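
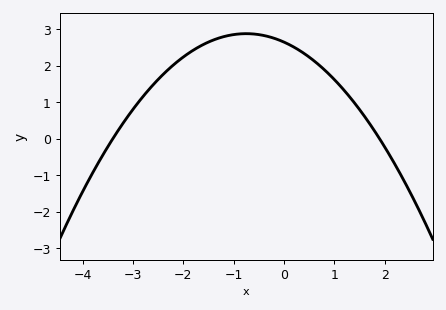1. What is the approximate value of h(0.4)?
2.34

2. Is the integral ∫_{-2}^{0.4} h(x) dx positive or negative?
positive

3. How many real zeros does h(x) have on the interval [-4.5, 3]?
2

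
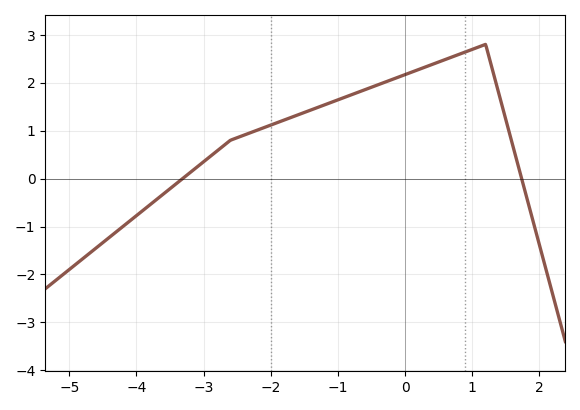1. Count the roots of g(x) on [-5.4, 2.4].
2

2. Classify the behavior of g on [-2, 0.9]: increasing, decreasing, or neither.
increasing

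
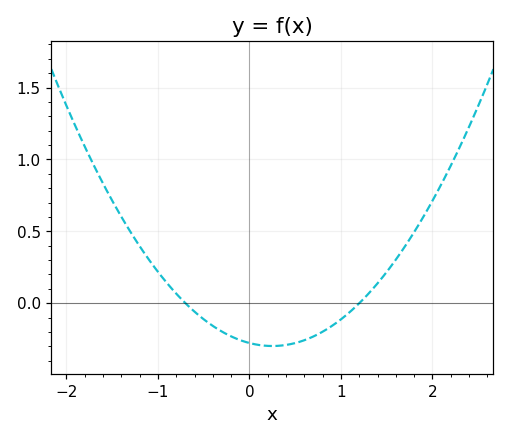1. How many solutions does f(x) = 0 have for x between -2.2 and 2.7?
2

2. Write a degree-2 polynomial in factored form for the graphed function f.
y = 0.33(x + 0.7)(x - 1.2)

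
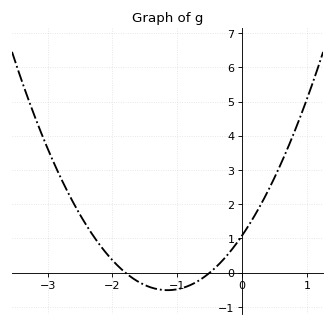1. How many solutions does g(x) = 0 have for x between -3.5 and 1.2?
2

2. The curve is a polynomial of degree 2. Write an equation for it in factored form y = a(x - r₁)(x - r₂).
y = 1.21(x + 1.8)(x + 0.5)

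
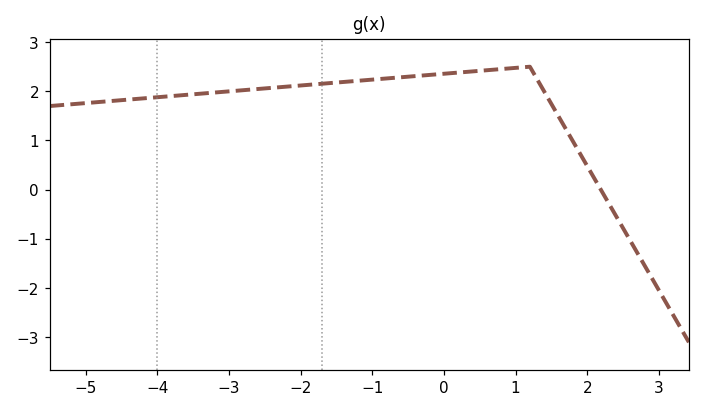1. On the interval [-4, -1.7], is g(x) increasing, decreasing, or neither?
increasing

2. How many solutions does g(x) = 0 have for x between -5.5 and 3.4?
1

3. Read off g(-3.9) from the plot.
1.89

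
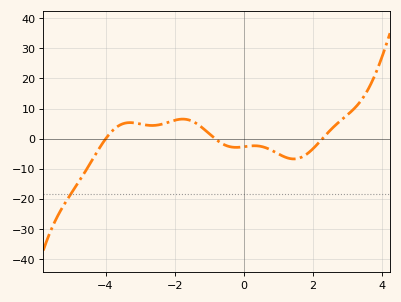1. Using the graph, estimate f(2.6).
3.85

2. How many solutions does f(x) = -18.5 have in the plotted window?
1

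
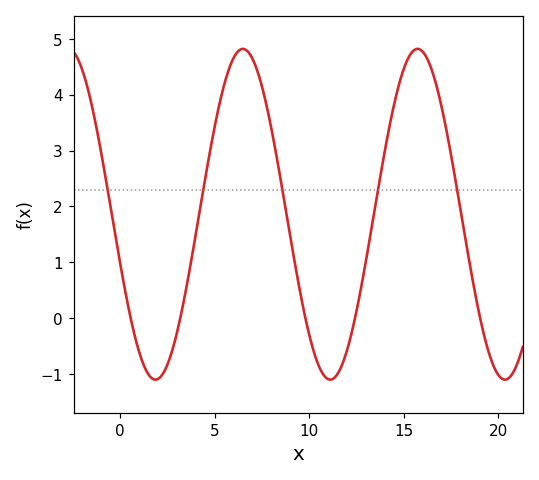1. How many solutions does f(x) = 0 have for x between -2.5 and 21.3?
5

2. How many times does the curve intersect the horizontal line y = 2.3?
5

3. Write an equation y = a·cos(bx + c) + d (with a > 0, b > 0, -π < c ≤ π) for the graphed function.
y = 2.96cos(0.68x + 1.87) + 1.86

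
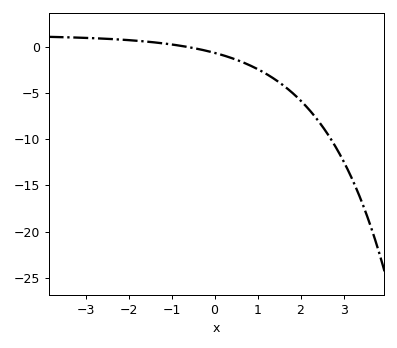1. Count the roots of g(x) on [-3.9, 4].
1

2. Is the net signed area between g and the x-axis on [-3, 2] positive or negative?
negative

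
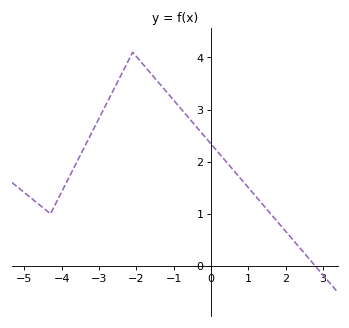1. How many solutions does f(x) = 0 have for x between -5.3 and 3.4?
1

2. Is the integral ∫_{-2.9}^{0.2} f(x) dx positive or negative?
positive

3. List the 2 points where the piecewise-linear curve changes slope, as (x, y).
(-4.3, 1); (-2.1, 4.1)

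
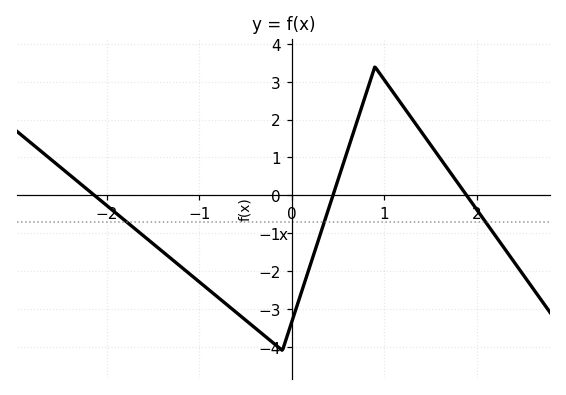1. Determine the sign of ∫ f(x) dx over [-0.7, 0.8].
negative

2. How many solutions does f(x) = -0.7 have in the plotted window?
3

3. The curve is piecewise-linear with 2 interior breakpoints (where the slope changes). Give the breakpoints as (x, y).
(-0.1, -4.1); (0.9, 3.4)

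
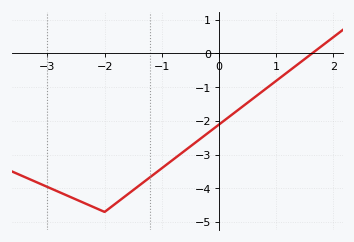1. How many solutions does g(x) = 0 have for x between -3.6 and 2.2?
1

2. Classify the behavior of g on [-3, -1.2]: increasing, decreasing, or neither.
neither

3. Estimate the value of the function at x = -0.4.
-2.63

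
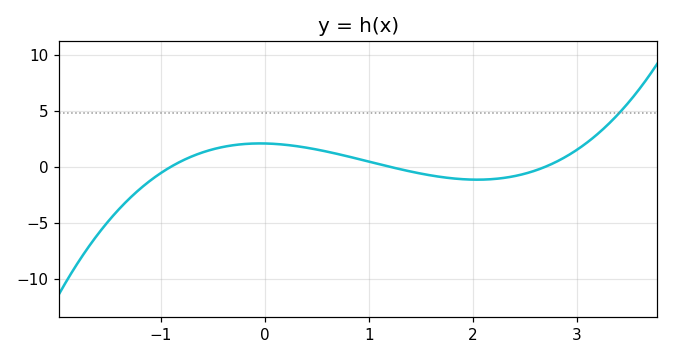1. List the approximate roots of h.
-0.9, 1.2, 2.7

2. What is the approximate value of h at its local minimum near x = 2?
-1.16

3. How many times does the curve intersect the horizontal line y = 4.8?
1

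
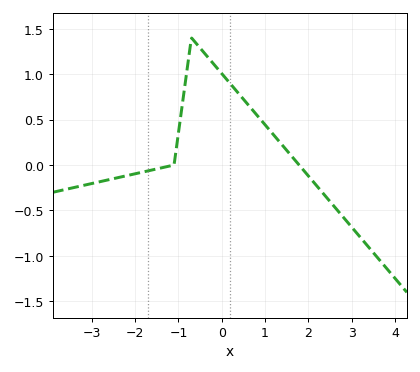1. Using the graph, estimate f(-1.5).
-0.043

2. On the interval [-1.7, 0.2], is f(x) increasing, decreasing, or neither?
neither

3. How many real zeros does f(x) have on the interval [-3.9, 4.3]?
2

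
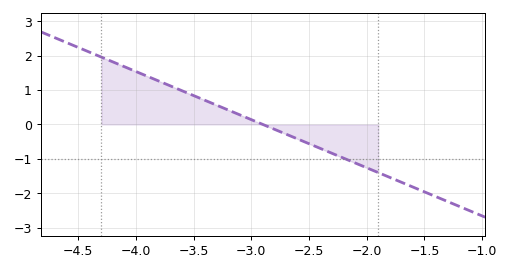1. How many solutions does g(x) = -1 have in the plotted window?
1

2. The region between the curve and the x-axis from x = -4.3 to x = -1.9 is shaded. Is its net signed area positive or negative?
positive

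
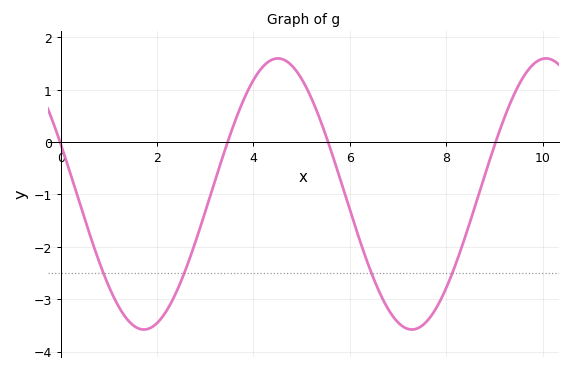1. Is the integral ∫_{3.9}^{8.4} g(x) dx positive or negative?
negative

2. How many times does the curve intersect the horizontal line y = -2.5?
4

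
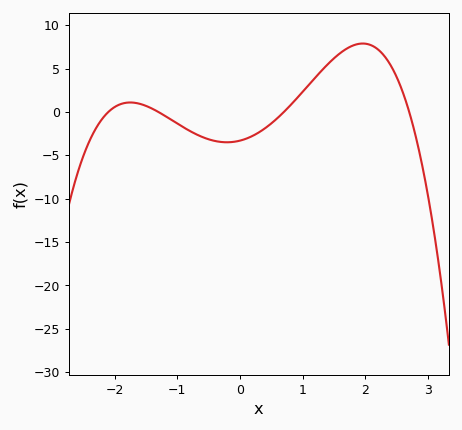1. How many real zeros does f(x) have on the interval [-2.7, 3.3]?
4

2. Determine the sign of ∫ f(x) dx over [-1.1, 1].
negative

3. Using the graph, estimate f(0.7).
0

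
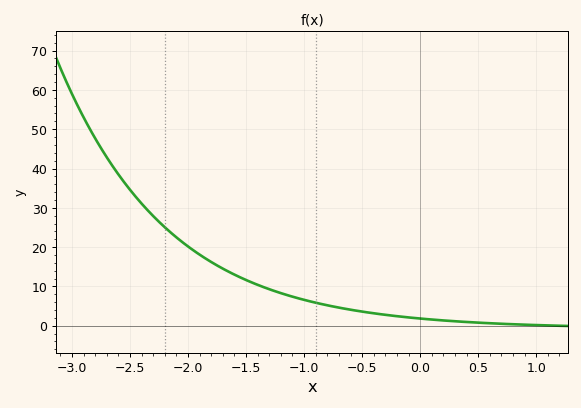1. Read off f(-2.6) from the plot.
38.5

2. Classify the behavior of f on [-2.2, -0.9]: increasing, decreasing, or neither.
decreasing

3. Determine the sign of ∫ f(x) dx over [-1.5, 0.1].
positive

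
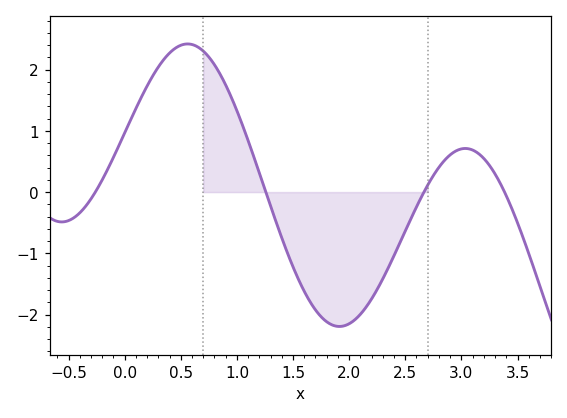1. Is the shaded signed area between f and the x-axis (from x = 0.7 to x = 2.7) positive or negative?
negative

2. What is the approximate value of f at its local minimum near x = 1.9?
-2.2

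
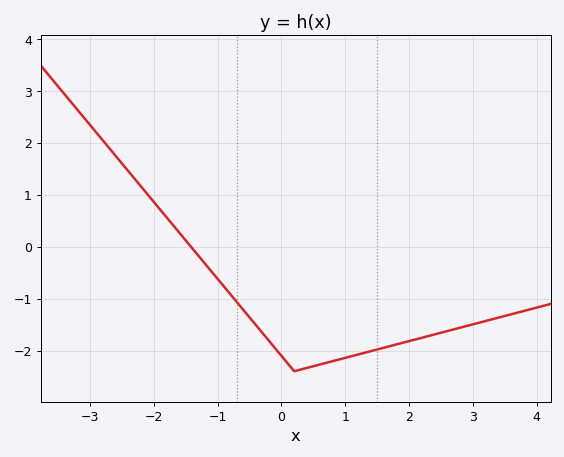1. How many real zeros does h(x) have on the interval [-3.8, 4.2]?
1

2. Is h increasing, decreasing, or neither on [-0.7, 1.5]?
neither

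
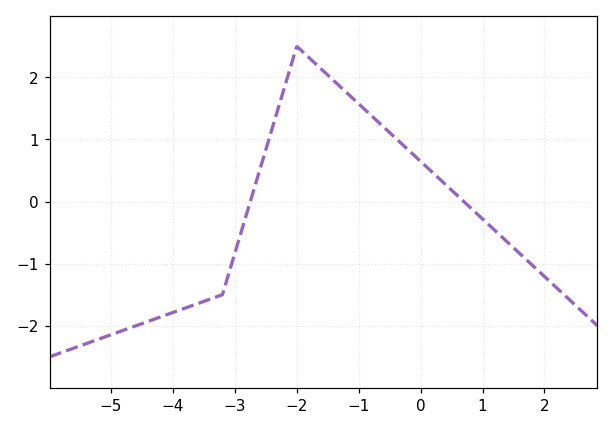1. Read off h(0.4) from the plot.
0.276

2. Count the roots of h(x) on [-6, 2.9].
2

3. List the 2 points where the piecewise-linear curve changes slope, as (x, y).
(-3.2, -1.5); (-2, 2.5)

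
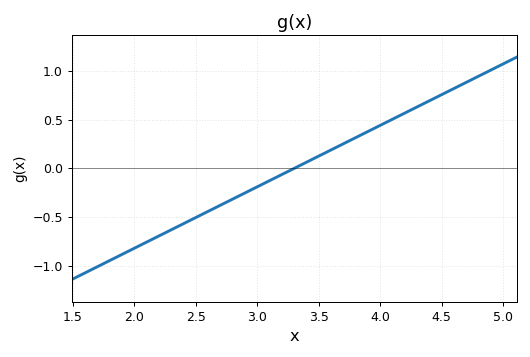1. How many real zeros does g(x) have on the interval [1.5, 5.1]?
1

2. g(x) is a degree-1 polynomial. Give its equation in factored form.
y = 0.63(x - 3.3)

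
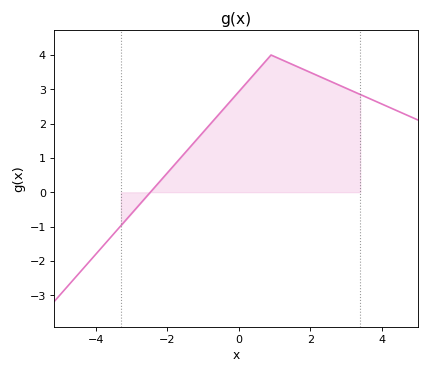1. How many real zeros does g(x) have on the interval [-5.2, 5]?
1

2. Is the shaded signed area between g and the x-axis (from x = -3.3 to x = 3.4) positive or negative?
positive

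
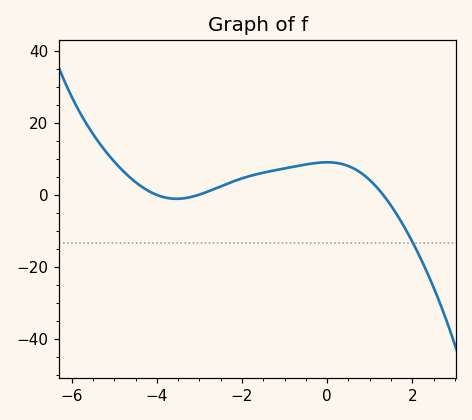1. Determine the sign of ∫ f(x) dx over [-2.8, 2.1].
positive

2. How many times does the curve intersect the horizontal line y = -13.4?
1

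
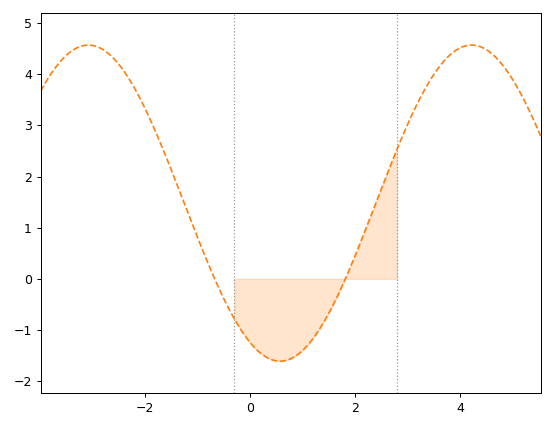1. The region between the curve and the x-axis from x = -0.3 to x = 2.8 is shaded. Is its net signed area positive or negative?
negative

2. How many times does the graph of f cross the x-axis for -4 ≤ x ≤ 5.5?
2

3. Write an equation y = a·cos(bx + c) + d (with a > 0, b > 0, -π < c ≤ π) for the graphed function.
y = 3.09cos(0.86x + 2.7) + 1.48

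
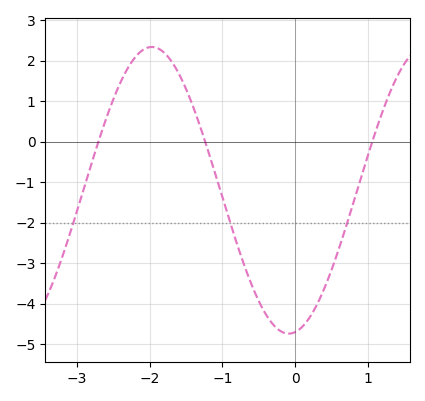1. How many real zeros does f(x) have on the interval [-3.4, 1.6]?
3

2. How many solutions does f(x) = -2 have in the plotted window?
3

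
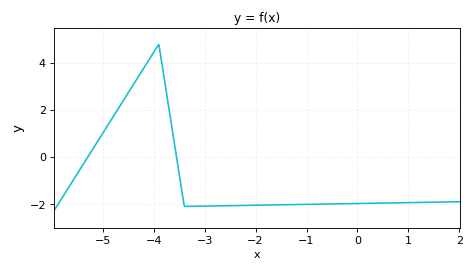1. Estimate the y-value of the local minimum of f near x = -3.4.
-2.1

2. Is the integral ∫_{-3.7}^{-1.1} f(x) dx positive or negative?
negative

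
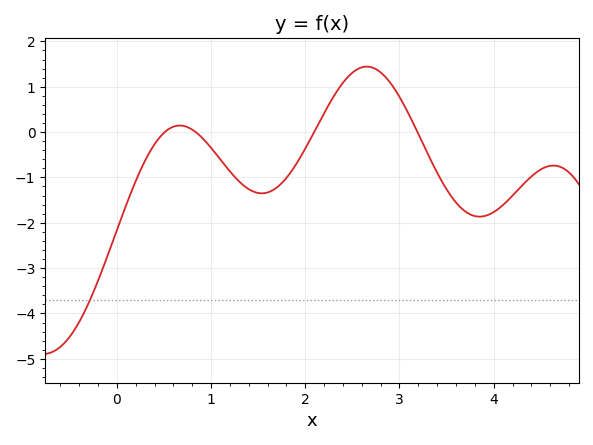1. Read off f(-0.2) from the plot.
-3.3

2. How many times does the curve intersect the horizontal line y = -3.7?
1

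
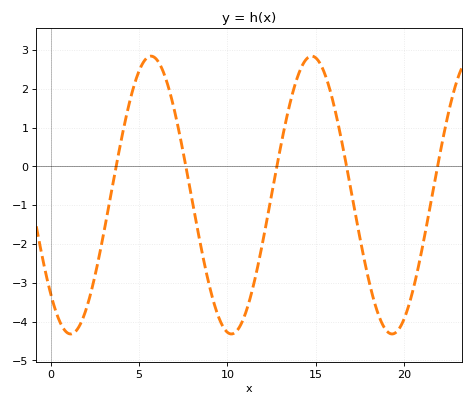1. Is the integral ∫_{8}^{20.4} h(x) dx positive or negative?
negative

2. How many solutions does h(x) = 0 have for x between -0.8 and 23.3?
5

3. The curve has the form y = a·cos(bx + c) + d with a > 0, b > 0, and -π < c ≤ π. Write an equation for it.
y = 3.58cos(0.69x + 2.37) - 0.74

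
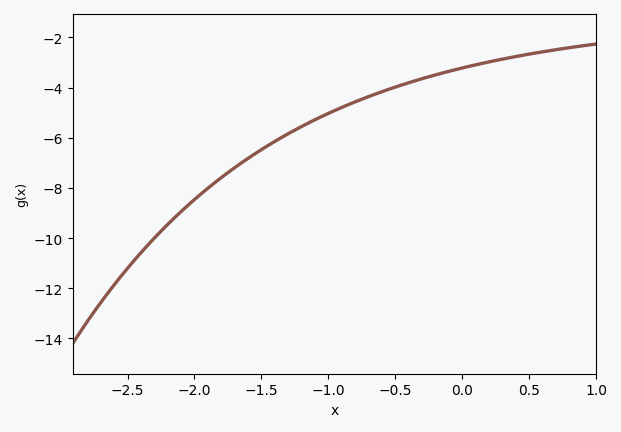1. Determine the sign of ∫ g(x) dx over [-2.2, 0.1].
negative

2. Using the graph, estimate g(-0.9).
-4.79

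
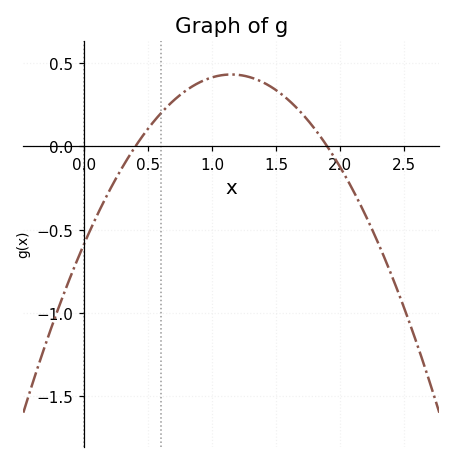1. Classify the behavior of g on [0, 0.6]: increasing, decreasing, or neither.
increasing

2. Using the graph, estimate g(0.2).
-0.25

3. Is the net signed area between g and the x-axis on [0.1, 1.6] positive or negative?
positive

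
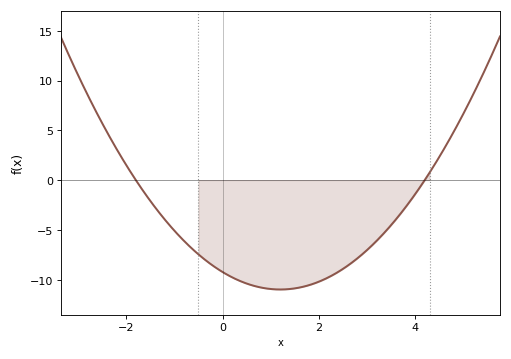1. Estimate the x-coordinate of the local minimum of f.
1.2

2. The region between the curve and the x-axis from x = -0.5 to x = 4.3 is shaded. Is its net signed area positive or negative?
negative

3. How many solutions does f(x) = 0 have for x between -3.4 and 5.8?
2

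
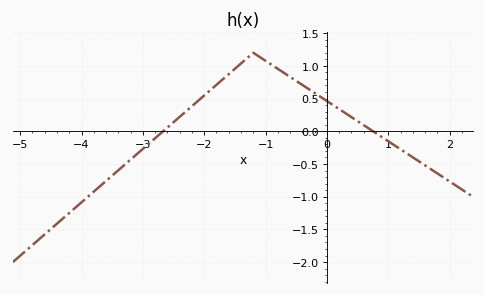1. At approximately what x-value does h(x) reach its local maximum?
-1.2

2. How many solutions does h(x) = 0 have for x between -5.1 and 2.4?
2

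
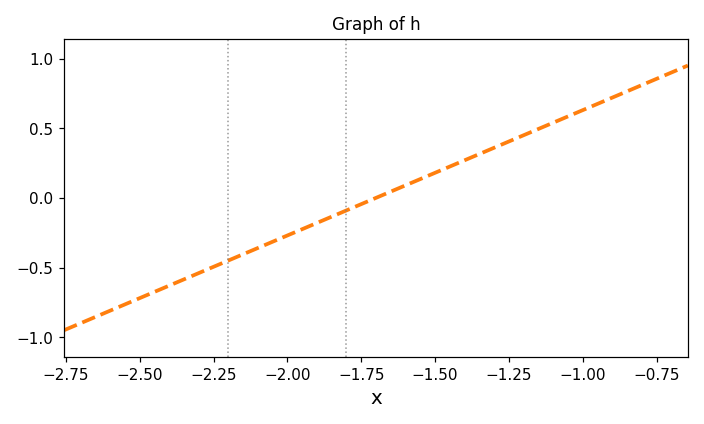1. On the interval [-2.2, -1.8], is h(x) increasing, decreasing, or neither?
increasing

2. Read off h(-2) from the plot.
-0.27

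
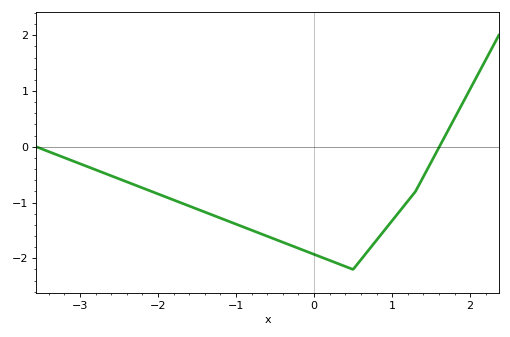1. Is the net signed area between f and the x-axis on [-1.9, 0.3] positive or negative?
negative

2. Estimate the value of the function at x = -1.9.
-0.899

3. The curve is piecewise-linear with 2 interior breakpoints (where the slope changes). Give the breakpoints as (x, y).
(0.5, -2.2); (1.3, -0.8)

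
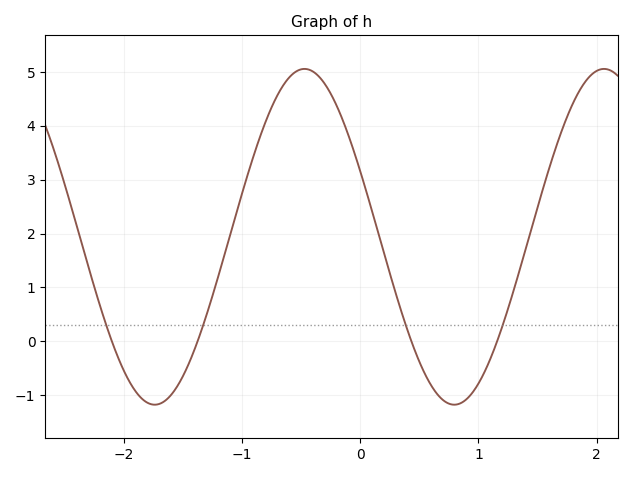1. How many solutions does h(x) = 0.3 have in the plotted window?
4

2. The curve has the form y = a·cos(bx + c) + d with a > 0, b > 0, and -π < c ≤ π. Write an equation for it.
y = 3.12cos(2.5x + 1.2) + 1.94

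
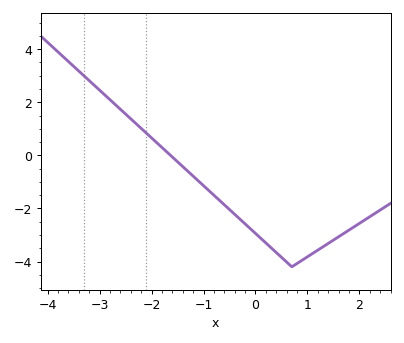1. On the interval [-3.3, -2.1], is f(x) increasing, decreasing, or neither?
decreasing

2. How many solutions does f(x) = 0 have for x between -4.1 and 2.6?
1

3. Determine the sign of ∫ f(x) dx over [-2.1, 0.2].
negative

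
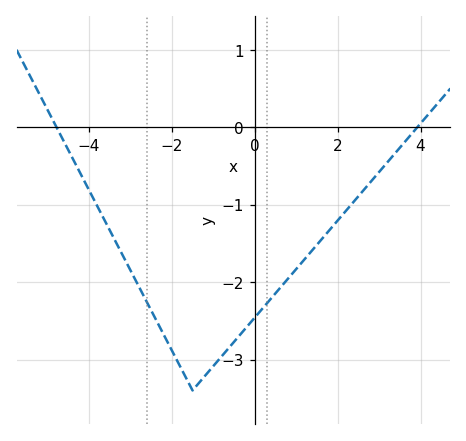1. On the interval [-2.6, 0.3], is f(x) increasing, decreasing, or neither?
neither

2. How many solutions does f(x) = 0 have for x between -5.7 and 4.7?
2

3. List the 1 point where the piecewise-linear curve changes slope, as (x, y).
(-1.5, -3.4)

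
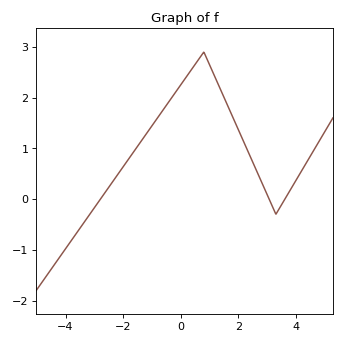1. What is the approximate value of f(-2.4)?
0.314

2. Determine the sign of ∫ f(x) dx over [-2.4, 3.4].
positive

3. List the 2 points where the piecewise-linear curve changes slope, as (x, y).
(0.8, 2.9); (3.3, -0.3)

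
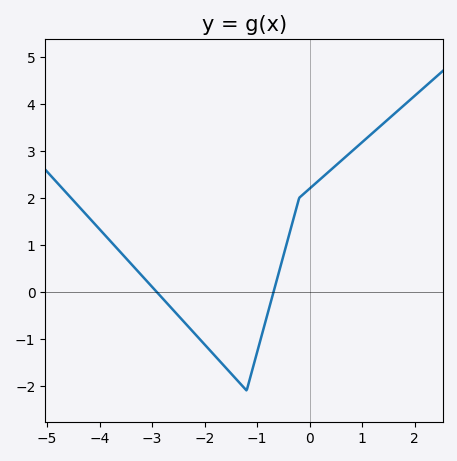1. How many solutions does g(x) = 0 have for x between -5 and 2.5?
2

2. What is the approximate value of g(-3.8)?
1.1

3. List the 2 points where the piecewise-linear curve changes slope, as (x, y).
(-1.2, -2.1); (-0.2, 2)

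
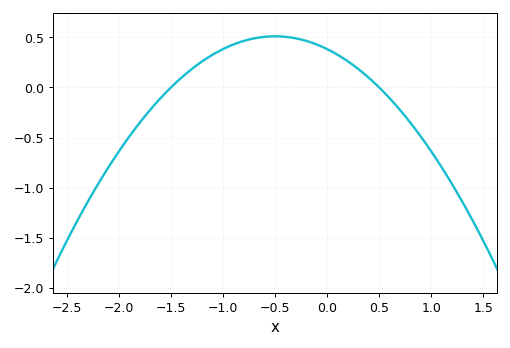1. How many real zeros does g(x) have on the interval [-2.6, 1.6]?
2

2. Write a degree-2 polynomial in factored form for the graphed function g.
y = -0.51(x + 1.5)(x - 0.5)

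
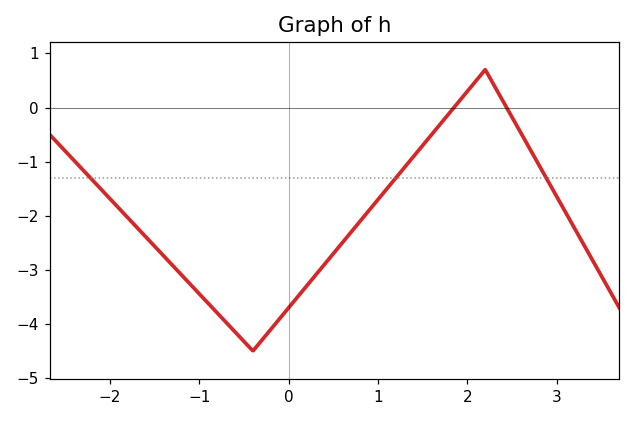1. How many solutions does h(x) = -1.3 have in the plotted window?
3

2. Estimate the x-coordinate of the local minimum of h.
-0.4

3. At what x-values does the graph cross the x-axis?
1.9, 2.4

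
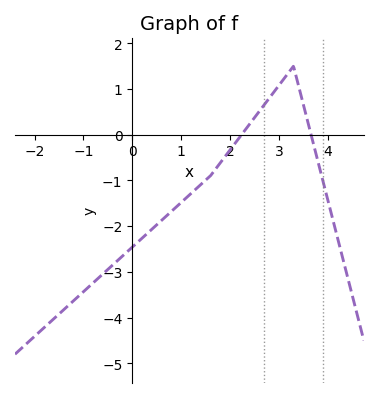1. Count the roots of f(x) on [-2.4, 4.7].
2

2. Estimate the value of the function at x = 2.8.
0.8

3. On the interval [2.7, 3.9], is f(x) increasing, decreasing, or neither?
neither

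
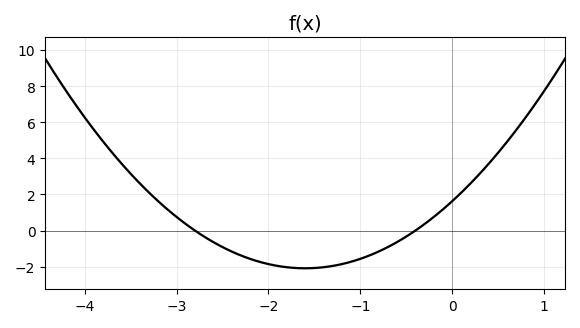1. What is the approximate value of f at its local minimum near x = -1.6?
-2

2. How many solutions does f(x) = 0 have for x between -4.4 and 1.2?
2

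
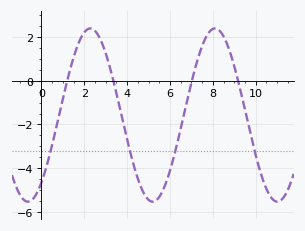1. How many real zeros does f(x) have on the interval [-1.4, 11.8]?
4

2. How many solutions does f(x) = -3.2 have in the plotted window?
4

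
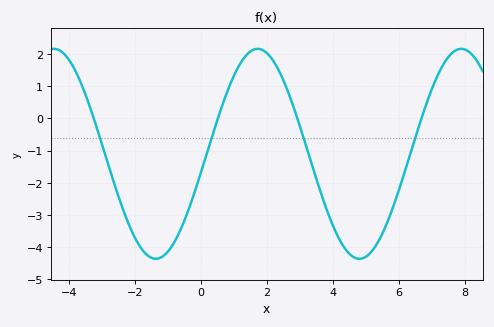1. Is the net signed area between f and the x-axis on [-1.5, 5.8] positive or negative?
negative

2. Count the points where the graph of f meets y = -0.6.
4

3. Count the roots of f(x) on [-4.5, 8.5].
4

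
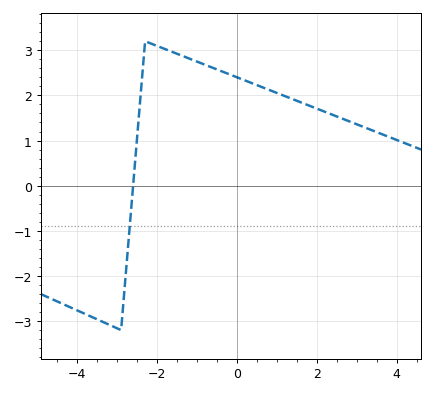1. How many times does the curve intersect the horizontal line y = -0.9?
1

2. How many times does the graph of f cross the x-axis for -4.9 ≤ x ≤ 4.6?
1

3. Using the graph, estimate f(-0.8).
2.7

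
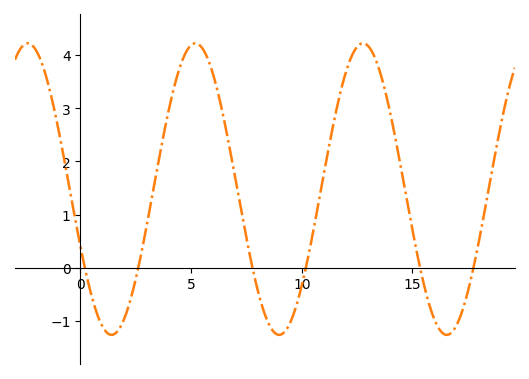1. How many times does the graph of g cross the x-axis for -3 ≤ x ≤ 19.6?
6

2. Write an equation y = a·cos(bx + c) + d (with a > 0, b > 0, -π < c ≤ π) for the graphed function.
y = 2.74cos(0.83x + 2) + 1.48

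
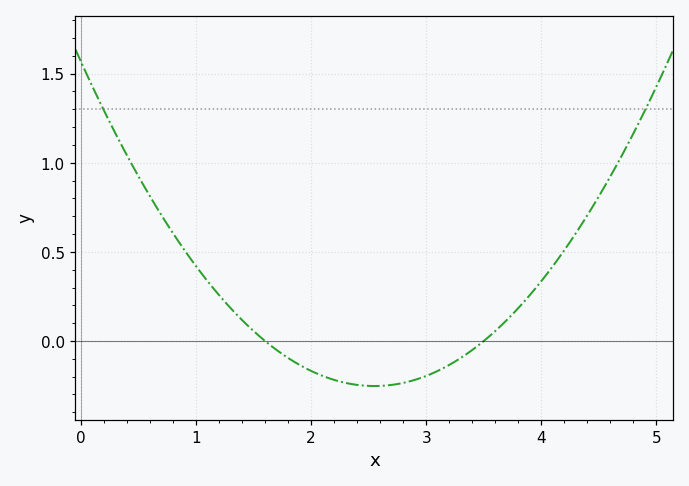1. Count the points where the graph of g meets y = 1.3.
2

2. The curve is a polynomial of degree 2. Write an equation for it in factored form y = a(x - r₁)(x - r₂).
y = 0.28(x - 1.6)(x - 3.5)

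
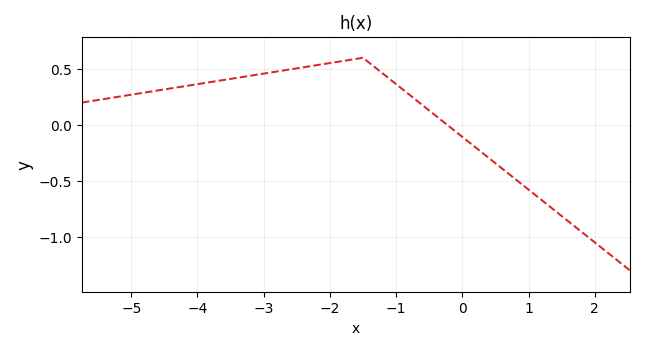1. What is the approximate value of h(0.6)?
-0.39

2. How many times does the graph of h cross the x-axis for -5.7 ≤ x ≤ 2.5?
1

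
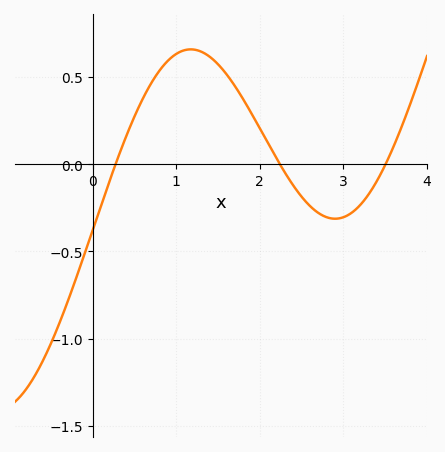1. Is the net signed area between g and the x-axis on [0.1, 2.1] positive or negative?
positive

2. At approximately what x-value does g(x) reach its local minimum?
2.9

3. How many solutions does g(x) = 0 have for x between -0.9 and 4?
3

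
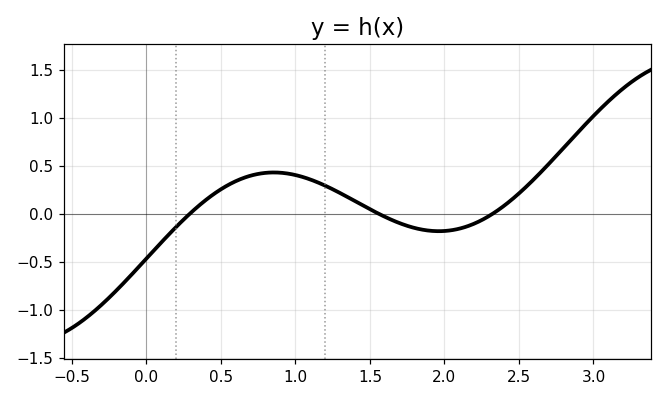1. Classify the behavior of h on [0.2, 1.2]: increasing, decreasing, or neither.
neither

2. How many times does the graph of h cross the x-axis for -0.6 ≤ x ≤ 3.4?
3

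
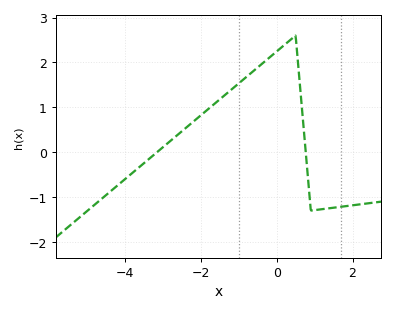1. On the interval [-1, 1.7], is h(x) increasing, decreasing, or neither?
neither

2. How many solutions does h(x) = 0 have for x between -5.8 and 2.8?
2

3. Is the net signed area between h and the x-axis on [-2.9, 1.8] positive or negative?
positive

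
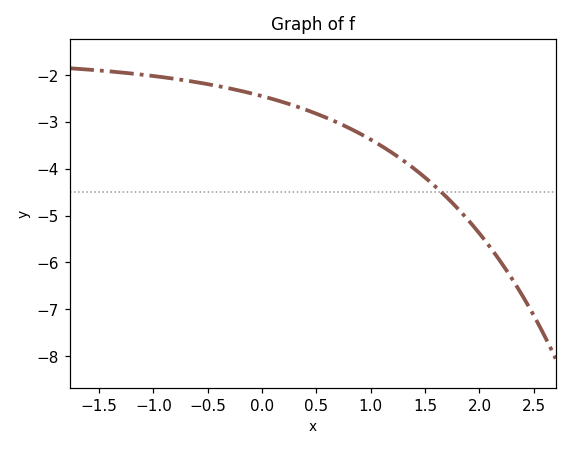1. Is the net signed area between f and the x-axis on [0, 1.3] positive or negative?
negative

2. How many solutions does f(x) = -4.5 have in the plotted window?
1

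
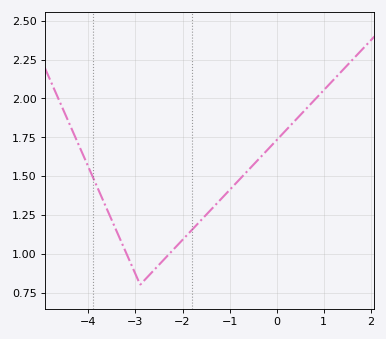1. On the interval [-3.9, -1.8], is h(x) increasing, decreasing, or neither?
neither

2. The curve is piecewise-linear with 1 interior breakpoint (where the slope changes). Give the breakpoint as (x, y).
(-2.9, 0.8)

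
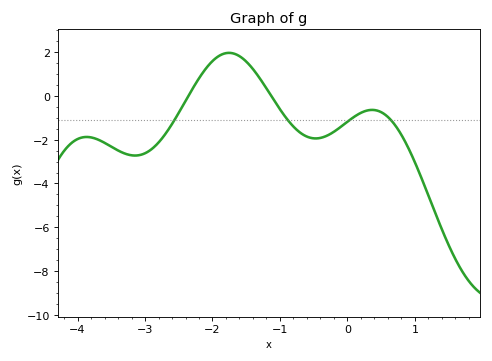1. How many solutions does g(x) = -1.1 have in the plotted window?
4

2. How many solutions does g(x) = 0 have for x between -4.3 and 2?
2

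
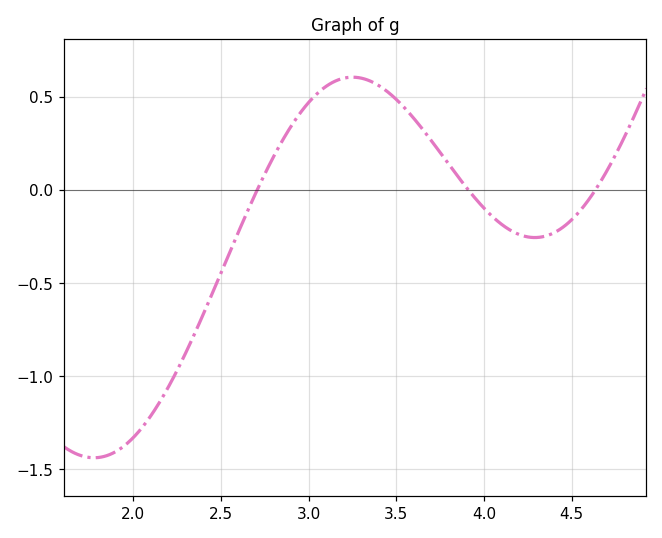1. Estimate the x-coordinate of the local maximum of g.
3.25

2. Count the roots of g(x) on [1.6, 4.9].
3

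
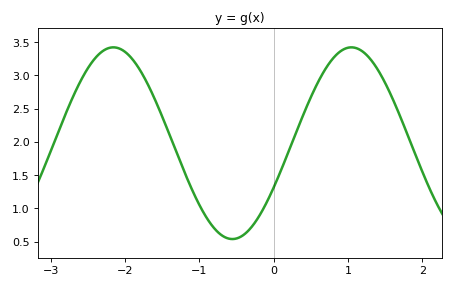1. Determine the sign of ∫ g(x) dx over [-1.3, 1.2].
positive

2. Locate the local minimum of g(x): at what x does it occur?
-0.6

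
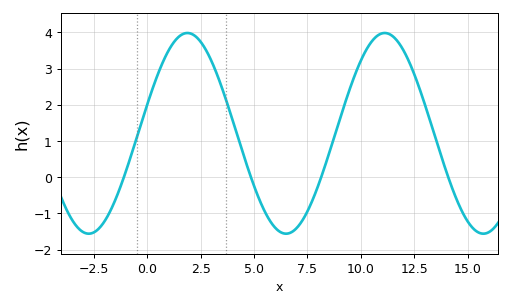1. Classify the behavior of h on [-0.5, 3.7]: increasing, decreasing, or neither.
neither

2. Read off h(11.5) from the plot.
3.9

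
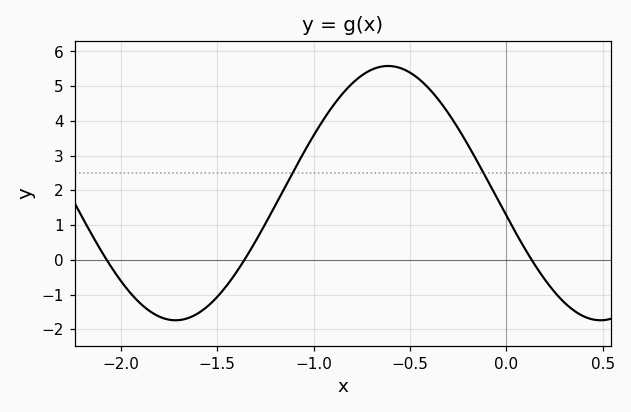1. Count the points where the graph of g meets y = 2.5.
2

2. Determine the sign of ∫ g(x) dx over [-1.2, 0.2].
positive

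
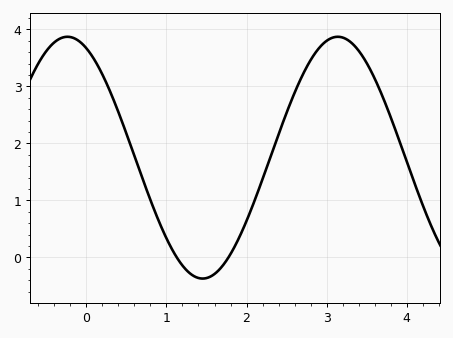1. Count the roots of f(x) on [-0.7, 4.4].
2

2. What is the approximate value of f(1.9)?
0.3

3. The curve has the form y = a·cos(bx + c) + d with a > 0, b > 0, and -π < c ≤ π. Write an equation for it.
y = 2.12cos(1.9x + 0.44) + 1.75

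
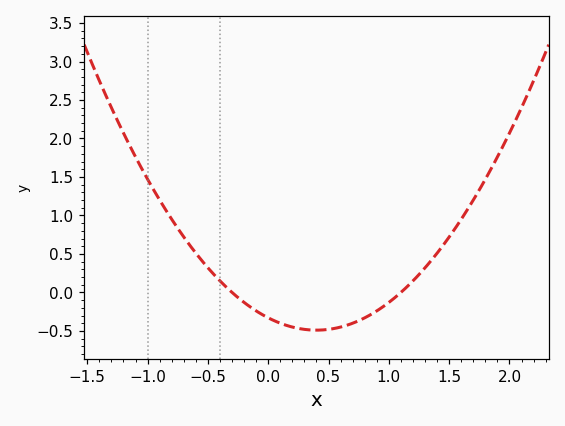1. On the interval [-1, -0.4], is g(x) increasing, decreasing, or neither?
decreasing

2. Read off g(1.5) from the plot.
0.7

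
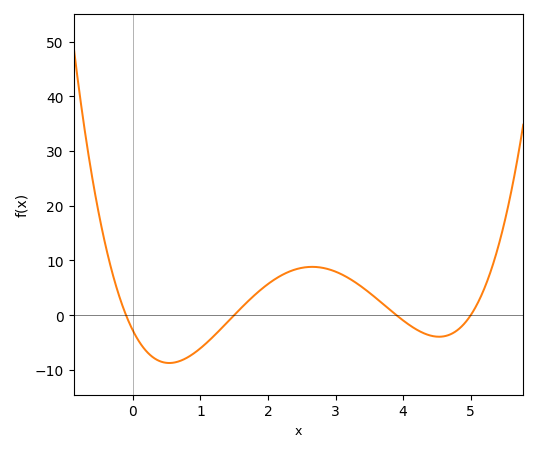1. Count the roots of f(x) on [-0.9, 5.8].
4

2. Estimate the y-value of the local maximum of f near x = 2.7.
8.83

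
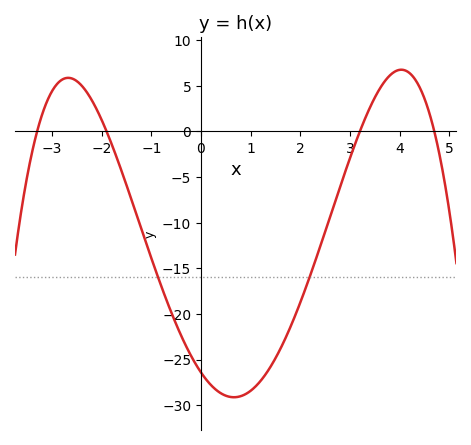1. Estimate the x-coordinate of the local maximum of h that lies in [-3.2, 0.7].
-2.6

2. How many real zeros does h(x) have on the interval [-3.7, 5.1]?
4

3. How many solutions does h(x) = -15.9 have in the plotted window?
2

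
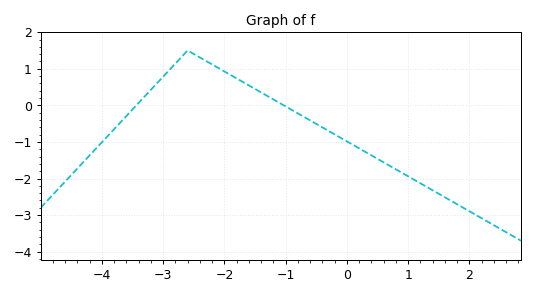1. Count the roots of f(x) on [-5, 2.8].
2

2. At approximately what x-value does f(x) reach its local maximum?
-2.6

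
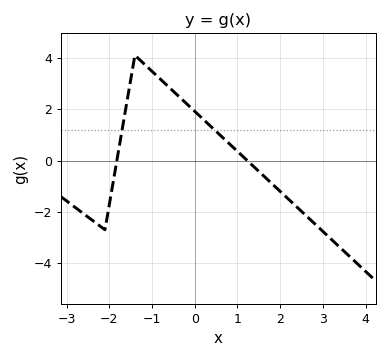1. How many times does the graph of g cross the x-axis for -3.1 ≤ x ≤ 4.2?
2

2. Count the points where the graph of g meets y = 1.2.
2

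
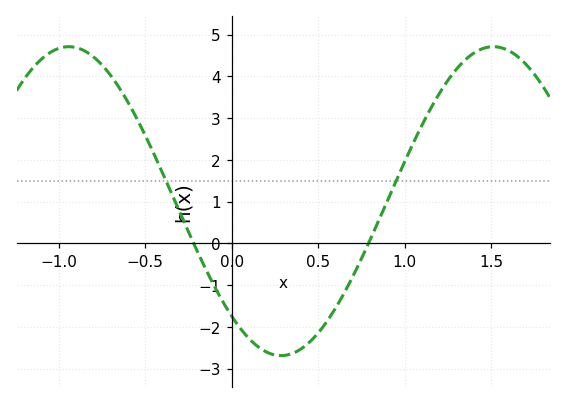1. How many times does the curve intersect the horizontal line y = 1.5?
2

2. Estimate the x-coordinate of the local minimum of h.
0.285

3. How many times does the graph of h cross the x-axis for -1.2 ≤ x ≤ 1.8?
2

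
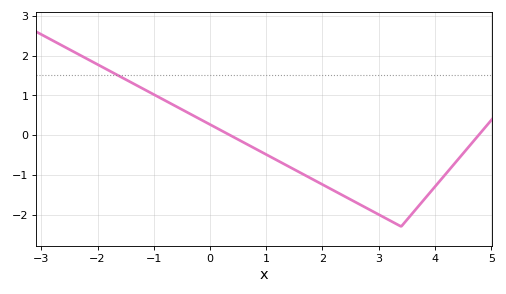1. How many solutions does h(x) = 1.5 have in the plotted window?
1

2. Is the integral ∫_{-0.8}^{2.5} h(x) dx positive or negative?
negative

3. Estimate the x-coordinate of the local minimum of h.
3.4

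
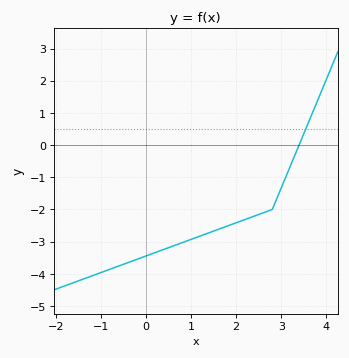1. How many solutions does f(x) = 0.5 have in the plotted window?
1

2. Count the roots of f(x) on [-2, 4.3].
1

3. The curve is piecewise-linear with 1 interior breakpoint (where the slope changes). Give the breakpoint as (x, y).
(2.8, -2)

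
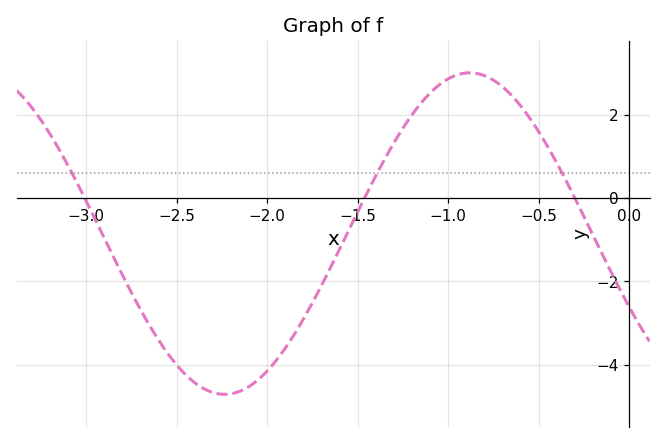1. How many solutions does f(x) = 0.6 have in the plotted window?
3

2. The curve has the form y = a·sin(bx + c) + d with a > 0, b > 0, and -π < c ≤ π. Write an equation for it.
y = 3.86sin(2.3x - 2.7) - 0.85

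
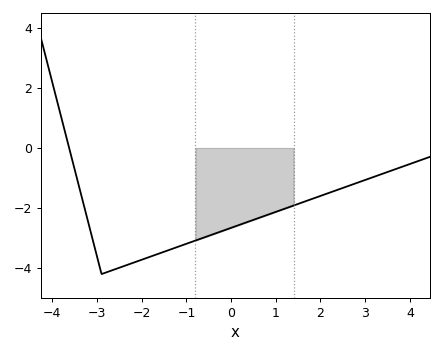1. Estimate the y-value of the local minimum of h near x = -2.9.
-4.2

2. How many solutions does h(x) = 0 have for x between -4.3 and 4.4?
1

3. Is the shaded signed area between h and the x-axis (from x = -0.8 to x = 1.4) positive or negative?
negative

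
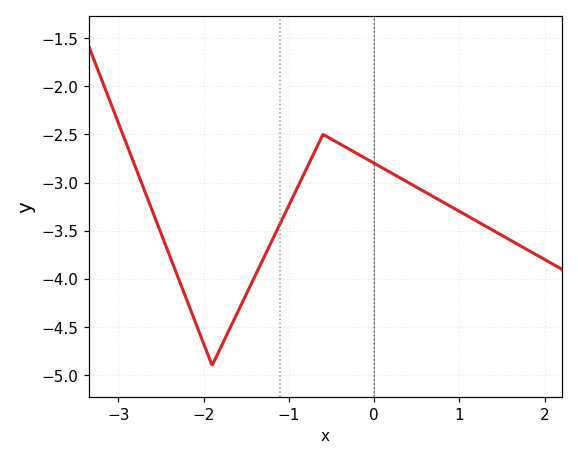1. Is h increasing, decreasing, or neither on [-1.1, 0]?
neither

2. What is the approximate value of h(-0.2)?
-2.7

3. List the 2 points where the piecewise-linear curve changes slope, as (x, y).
(-1.9, -4.9); (-0.6, -2.5)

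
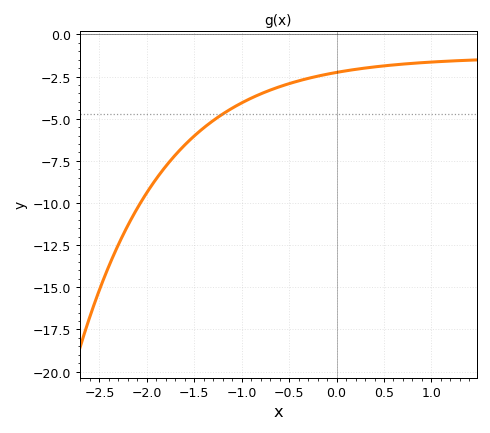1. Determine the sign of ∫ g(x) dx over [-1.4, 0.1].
negative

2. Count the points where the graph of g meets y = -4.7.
1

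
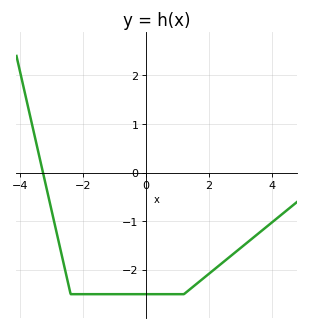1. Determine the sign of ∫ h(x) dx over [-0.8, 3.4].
negative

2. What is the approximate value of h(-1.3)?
-2.5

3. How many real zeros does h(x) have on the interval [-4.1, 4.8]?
1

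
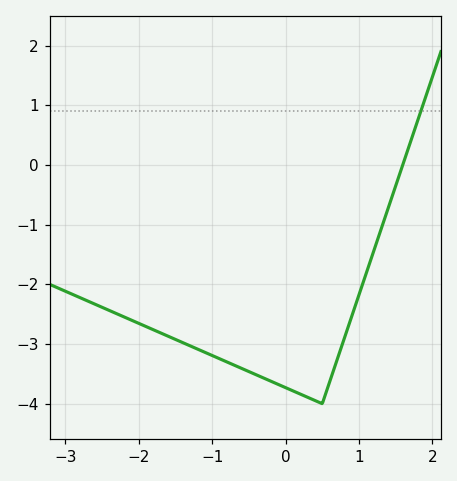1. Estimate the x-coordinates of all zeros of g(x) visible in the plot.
1.6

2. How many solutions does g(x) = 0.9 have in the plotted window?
1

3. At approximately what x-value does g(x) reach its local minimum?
0.5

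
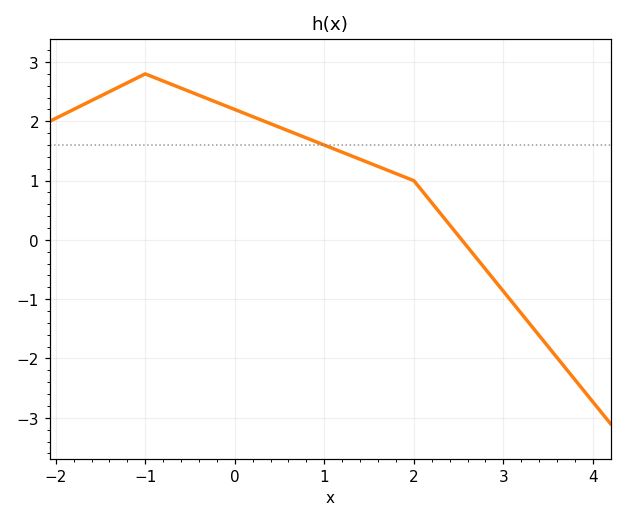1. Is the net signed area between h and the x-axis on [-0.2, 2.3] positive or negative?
positive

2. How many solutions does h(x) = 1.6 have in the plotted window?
1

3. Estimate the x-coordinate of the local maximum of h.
-1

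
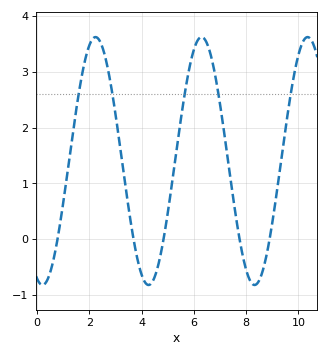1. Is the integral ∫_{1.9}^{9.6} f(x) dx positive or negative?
positive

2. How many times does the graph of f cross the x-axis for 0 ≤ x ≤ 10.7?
5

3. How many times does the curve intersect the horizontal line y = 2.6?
5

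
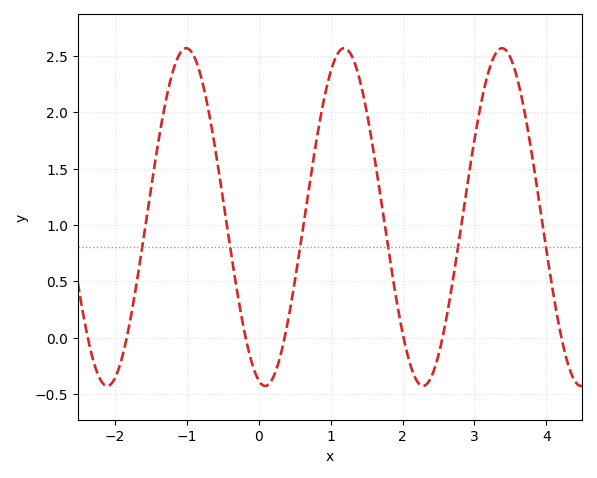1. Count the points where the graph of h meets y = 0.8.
6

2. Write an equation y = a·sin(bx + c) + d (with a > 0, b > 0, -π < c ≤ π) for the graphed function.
y = 1.5sin(2.9x - 1.8) + 1.07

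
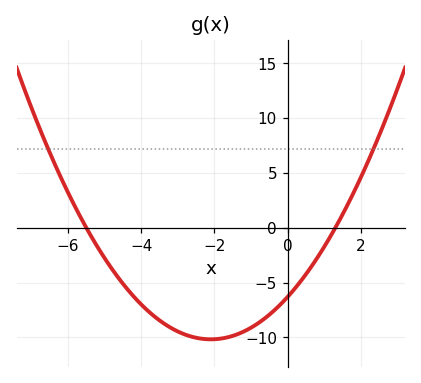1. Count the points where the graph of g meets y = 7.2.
2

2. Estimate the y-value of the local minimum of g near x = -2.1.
-10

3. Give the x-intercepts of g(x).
-5.6, 1.4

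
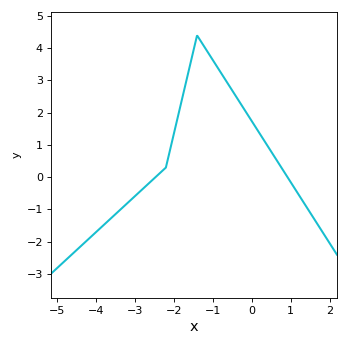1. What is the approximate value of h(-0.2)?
2.13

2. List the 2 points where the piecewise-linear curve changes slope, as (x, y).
(-2.2, 0.3); (-1.4, 4.4)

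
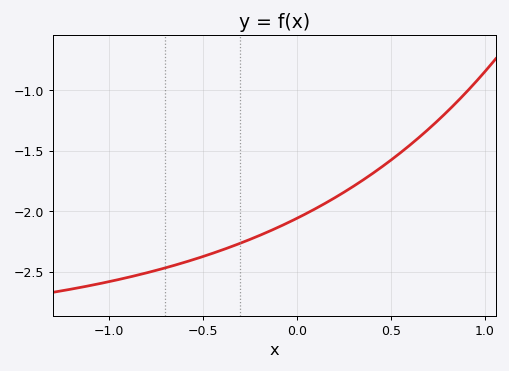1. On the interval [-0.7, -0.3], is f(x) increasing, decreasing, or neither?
increasing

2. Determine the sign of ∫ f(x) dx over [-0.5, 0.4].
negative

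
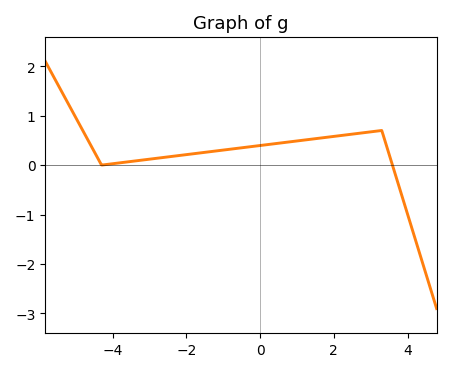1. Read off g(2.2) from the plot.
0.599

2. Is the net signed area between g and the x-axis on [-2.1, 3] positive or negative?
positive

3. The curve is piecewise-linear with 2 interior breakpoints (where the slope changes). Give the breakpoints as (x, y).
(-4.3, 0); (3.3, 0.7)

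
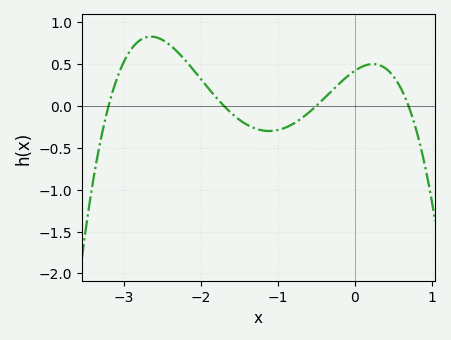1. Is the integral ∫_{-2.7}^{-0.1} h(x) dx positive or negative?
positive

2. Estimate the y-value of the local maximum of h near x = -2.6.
0.85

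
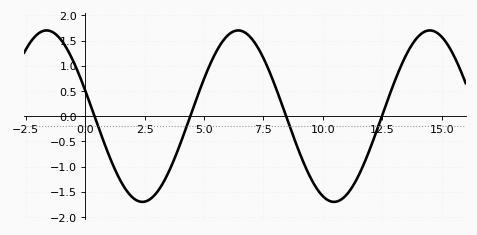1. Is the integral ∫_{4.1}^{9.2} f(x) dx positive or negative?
positive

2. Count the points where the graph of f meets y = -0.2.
4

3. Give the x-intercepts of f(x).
0.5, 4.5, 8.5, 12.5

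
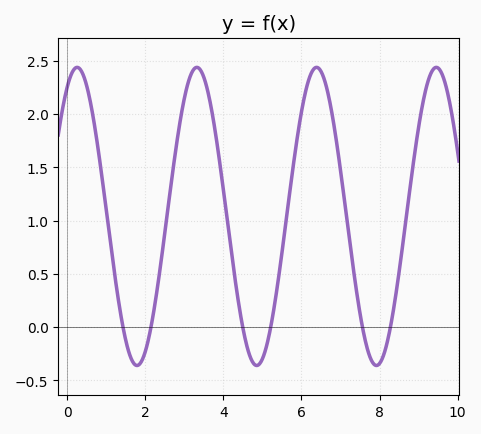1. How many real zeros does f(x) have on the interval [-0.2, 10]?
6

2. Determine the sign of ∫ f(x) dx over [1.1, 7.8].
positive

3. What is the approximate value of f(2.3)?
0.35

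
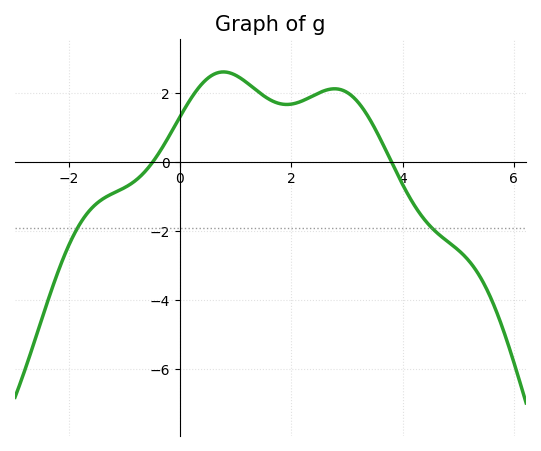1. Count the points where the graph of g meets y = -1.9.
2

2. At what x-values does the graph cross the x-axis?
-0.491, 3.8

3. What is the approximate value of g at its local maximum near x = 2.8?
2.13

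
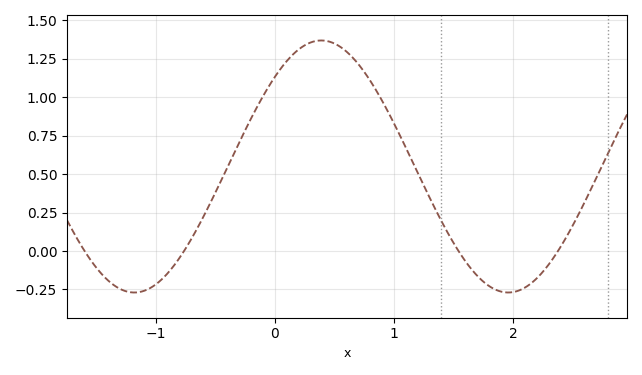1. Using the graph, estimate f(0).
1.14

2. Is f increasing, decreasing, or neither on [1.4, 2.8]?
neither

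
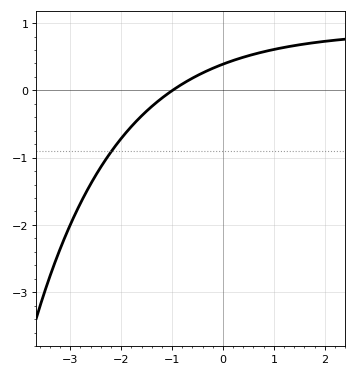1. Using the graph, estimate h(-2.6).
-1.4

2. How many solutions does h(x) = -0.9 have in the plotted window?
1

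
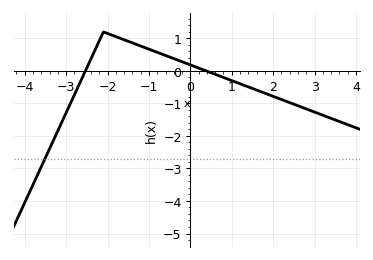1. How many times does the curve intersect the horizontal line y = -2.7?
1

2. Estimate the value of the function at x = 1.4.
-0.5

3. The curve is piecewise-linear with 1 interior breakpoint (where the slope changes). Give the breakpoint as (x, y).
(-2.1, 1.2)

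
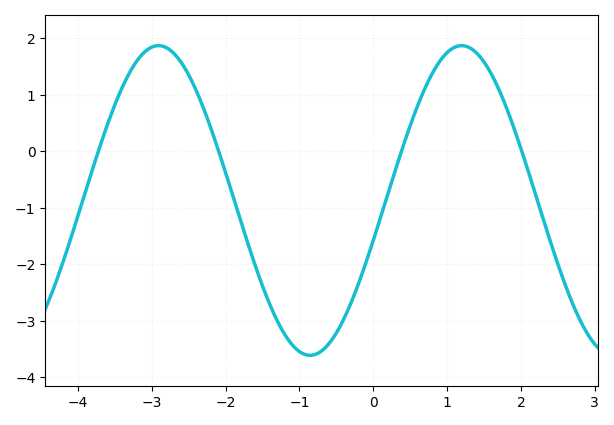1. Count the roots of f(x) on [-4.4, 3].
4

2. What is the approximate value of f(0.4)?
0.1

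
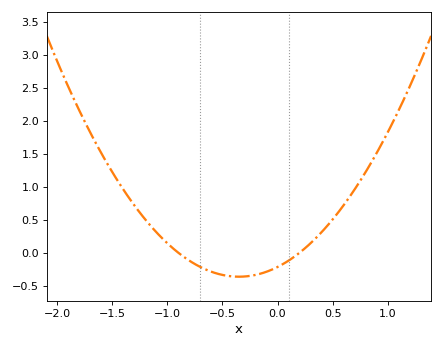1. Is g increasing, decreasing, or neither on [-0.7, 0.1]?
neither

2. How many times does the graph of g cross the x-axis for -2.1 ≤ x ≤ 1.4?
2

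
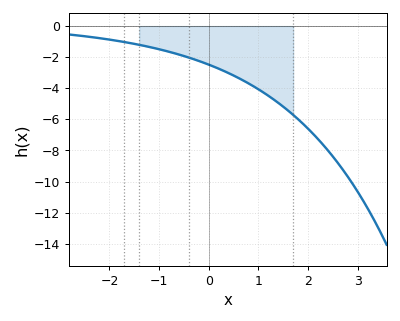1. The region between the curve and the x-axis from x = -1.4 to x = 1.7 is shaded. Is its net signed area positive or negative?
negative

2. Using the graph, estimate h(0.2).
-2.74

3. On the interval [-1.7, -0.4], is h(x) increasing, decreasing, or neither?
decreasing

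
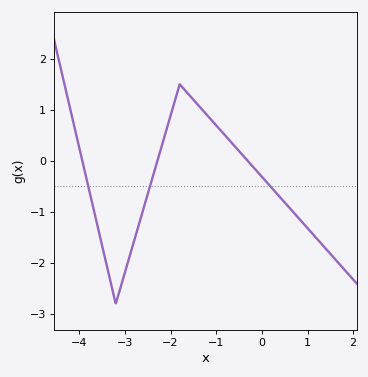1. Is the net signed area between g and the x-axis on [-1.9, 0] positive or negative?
positive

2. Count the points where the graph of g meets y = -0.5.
3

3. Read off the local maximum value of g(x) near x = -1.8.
1.5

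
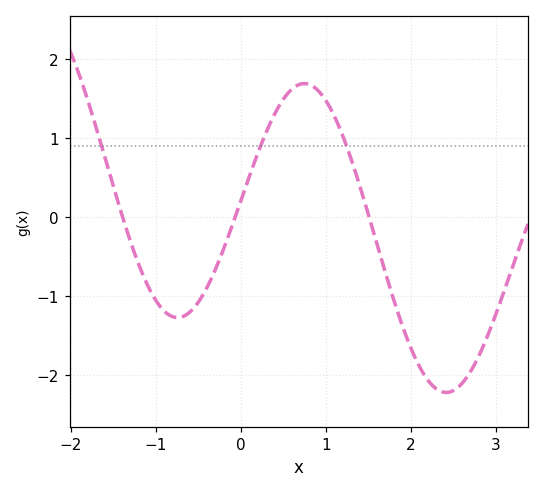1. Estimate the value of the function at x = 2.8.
-1.7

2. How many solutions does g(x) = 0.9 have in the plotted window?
3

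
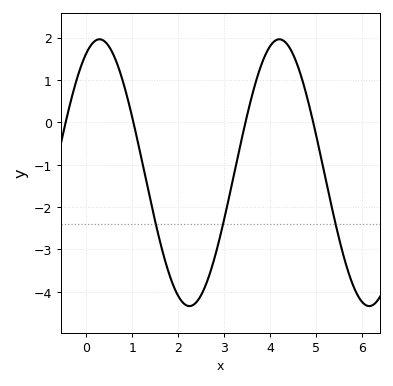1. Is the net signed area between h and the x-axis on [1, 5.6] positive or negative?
negative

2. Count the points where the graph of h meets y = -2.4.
3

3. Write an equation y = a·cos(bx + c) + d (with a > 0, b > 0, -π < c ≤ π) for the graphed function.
y = 3.15cos(1.6x - 0.47) - 1.19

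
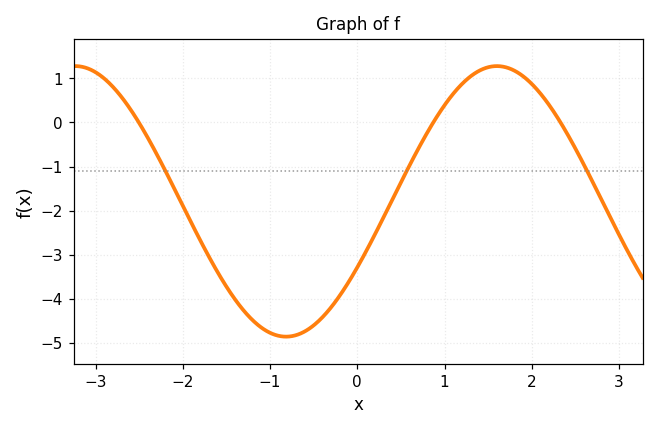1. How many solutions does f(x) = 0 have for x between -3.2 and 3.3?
3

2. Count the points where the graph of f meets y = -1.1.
3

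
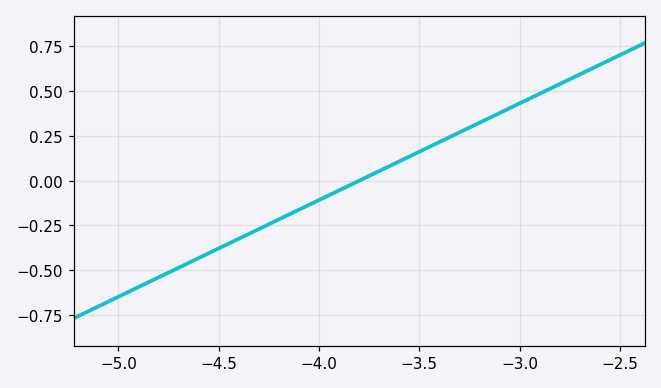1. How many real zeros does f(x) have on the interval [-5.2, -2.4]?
1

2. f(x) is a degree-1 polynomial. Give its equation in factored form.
y = 0.54(x + 3.8)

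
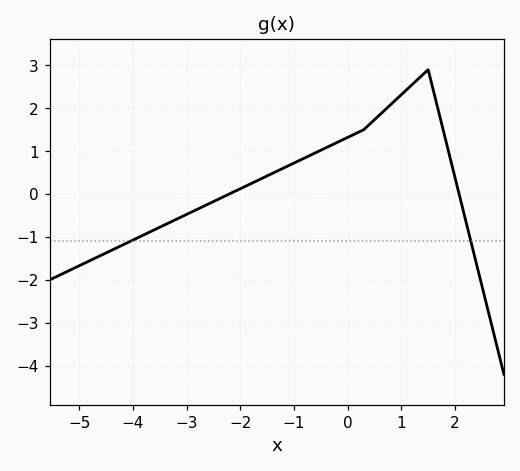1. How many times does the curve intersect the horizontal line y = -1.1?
2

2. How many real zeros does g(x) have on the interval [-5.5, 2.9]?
2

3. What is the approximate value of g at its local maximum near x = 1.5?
2.9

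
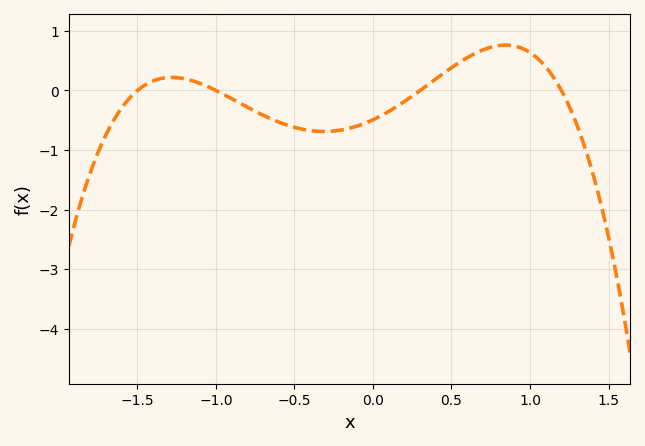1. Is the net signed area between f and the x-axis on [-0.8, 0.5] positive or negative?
negative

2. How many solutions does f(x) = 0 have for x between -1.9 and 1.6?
4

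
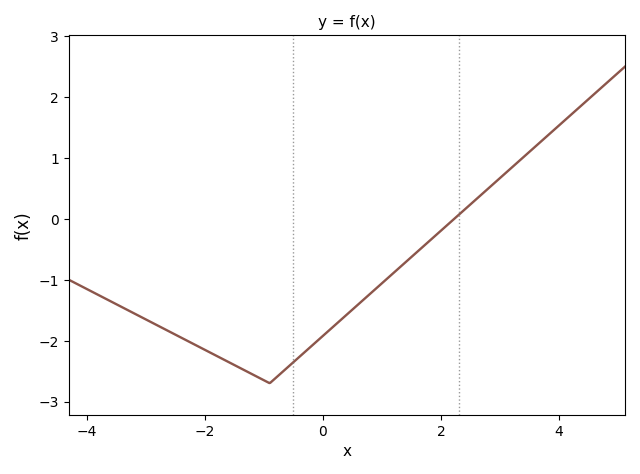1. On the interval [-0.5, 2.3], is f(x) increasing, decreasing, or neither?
increasing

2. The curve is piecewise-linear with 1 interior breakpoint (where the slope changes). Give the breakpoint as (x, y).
(-0.9, -2.7)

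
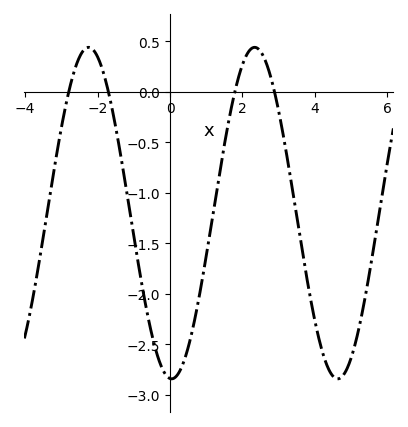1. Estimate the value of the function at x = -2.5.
0.35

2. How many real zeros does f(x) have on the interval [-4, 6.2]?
4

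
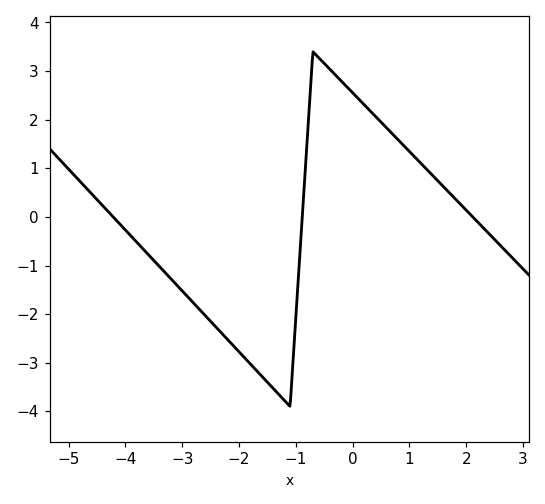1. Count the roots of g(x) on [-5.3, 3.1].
3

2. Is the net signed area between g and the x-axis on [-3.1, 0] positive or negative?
negative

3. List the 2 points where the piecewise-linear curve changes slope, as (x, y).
(-1.1, -3.9); (-0.7, 3.4)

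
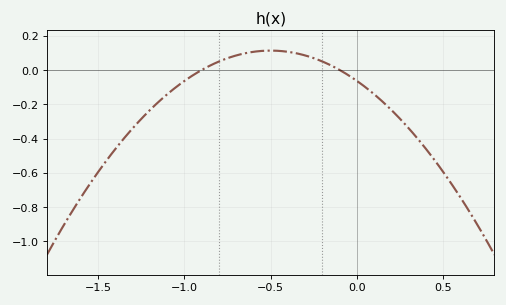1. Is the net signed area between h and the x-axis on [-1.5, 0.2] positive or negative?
negative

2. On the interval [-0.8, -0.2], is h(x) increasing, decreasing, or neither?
neither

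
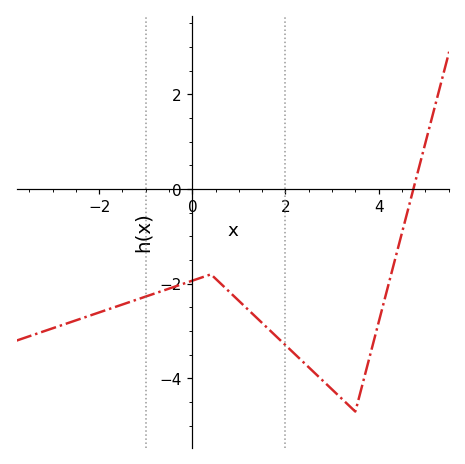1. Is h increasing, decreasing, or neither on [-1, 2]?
neither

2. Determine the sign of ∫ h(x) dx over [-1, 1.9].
negative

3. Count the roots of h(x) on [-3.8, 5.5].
1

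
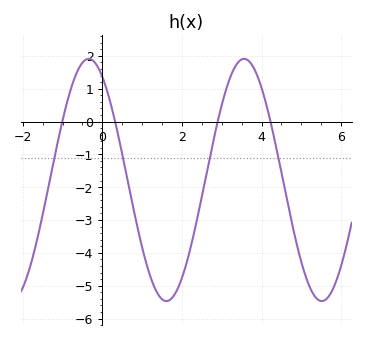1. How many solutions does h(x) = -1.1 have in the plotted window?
4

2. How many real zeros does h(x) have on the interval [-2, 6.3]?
4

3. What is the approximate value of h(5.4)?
-5.4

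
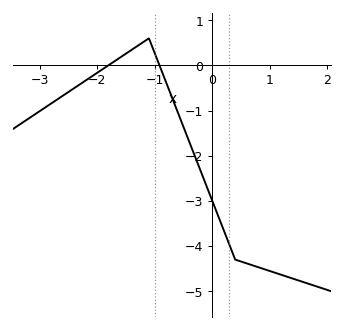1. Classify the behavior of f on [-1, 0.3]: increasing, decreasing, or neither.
decreasing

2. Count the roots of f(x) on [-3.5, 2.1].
2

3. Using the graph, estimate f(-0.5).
-1.4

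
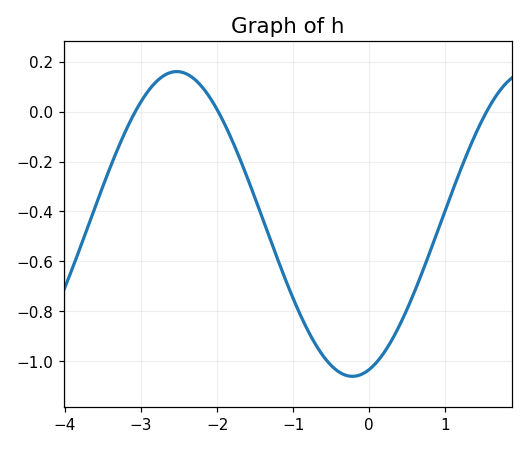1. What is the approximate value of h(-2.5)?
0.16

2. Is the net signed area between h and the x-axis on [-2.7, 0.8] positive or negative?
negative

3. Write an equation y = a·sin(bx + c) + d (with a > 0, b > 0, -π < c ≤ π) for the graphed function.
y = 0.61sin(1.4x - 1.3) - 0.45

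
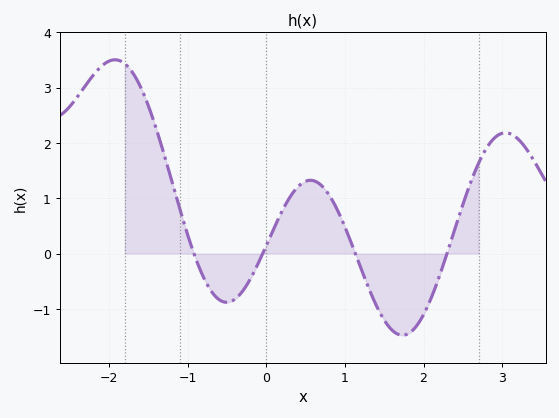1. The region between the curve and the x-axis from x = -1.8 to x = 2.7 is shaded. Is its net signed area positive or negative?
positive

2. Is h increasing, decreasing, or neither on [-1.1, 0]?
neither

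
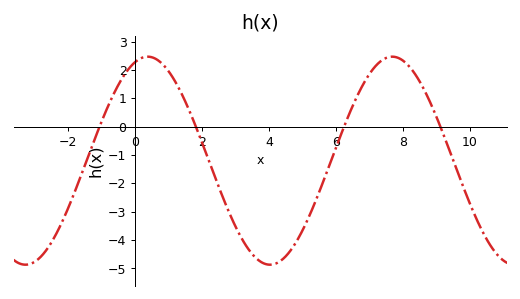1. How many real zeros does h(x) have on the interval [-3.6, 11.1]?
4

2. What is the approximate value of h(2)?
-0.6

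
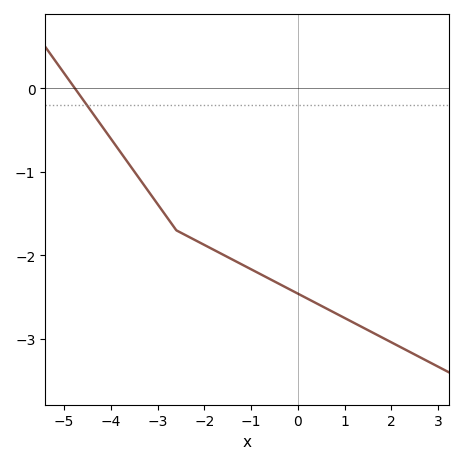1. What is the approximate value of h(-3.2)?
-1.2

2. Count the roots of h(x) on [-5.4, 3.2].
1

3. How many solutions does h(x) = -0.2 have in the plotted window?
1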